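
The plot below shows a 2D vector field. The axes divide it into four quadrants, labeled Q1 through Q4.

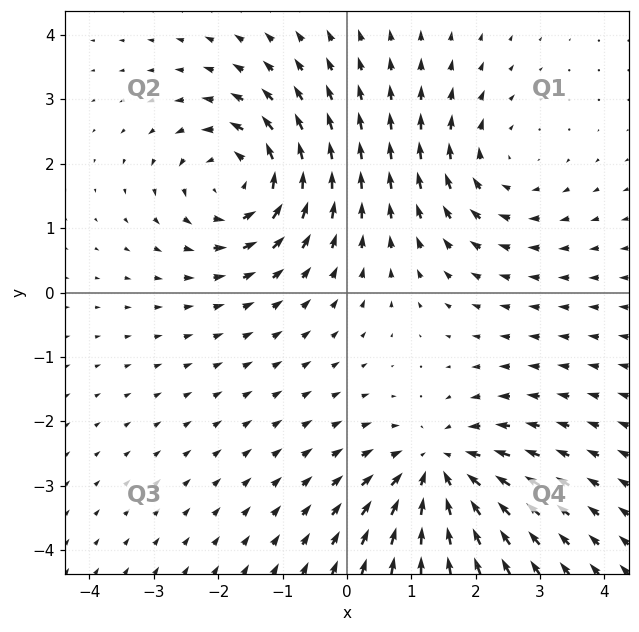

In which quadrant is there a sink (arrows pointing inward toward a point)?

The sink sits at approximately (1.4, -2.8), which lies in quadrant Q4. The divergence there is about -5, negative as expected for a sink.

Q4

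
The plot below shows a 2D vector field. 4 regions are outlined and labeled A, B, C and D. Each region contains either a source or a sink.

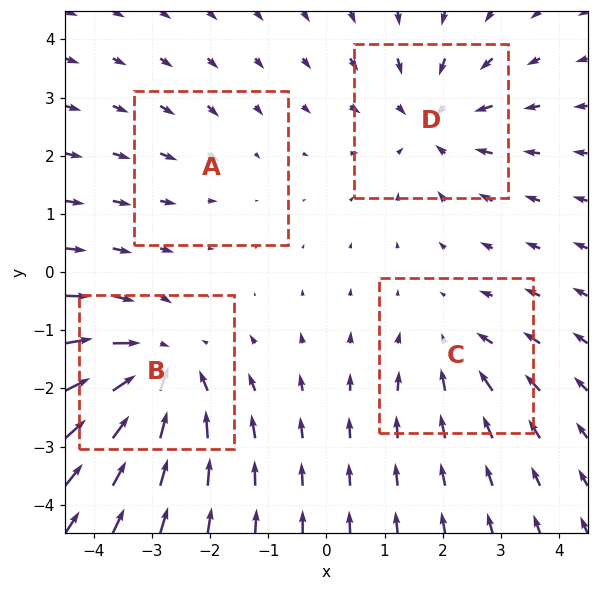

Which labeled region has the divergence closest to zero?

Divergence at each region's feature centre — A: about -2, B: about -6, C: about -3, D: about -4. Region A is closest to zero.

A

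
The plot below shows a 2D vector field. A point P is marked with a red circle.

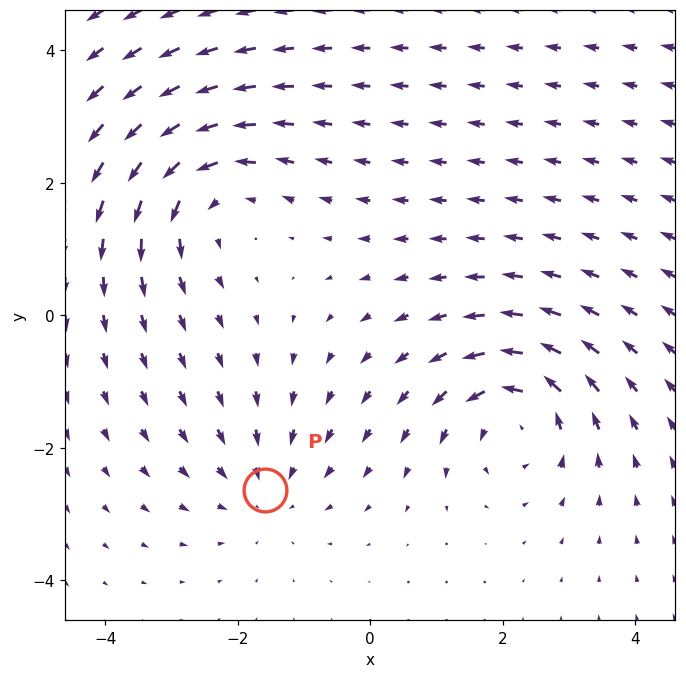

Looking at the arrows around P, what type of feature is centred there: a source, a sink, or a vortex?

sink

At P (-1.6, -2.6) the arrows converge inward. Divergence about -2, curl ≈0 — negative divergence with near-zero curl is a sink.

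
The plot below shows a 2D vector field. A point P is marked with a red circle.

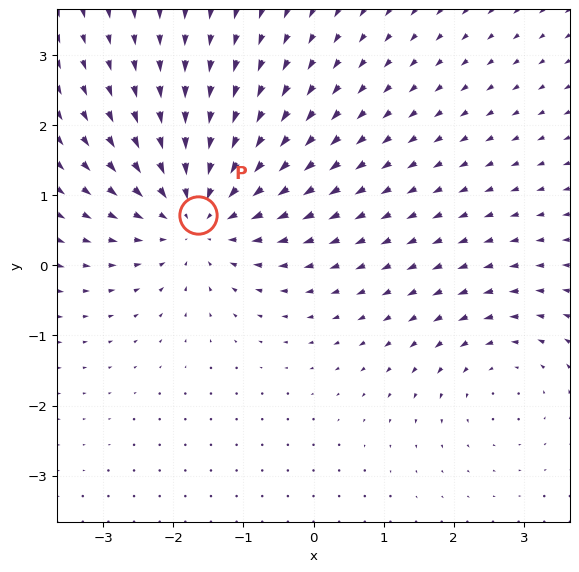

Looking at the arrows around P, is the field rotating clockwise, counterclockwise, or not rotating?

not rotating

Near P at (-1.6, 0.7) the arrows show no circulation. The curl there is ≈0.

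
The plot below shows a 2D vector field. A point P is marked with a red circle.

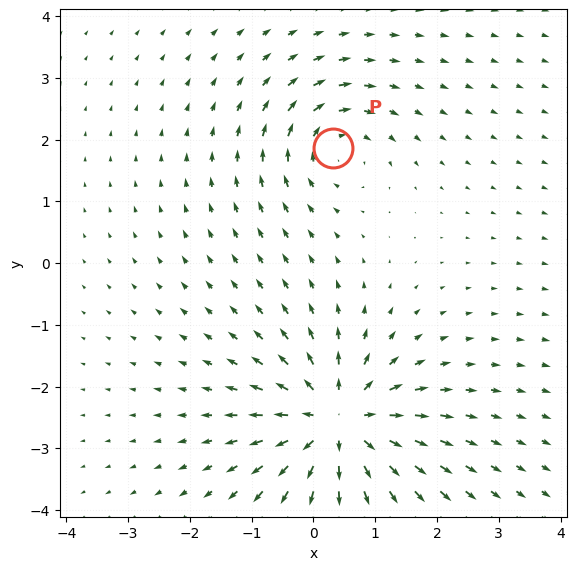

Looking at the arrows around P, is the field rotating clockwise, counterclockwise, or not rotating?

clockwise

Near P at (0.3, 1.9) the arrows circulate clockwise. The curl (z-component) there is about -3; negative curl means clockwise rotation.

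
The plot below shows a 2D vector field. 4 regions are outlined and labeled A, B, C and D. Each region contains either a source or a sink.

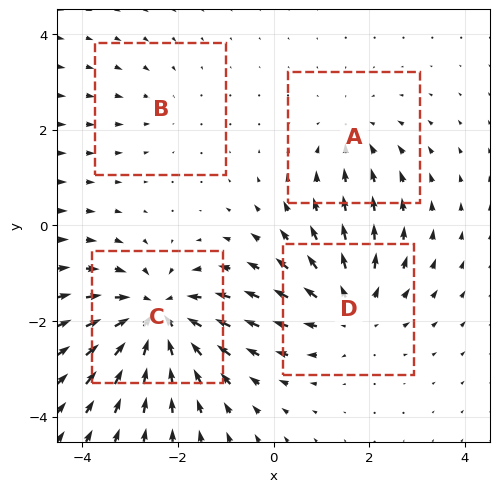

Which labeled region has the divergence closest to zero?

B

Divergence at each region's feature centre — A: about -3, B: about -2, C: about -6, D: about +5. Region B is closest to zero.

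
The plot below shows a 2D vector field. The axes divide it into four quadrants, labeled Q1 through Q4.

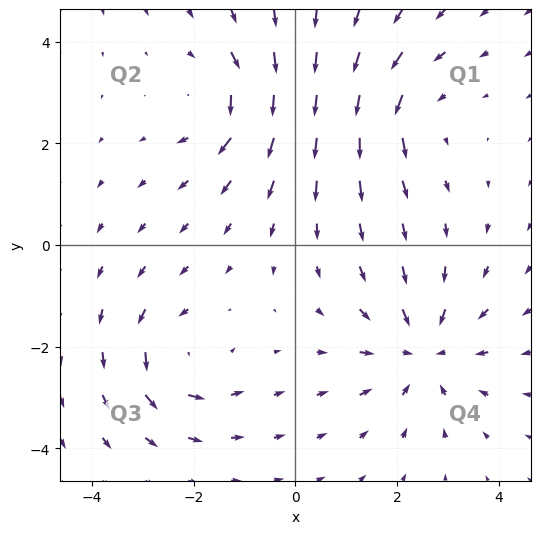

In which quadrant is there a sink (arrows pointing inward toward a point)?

The sink sits at approximately (2.5, -2.1), which lies in quadrant Q4. The divergence there is about -4, negative as expected for a sink.

Q4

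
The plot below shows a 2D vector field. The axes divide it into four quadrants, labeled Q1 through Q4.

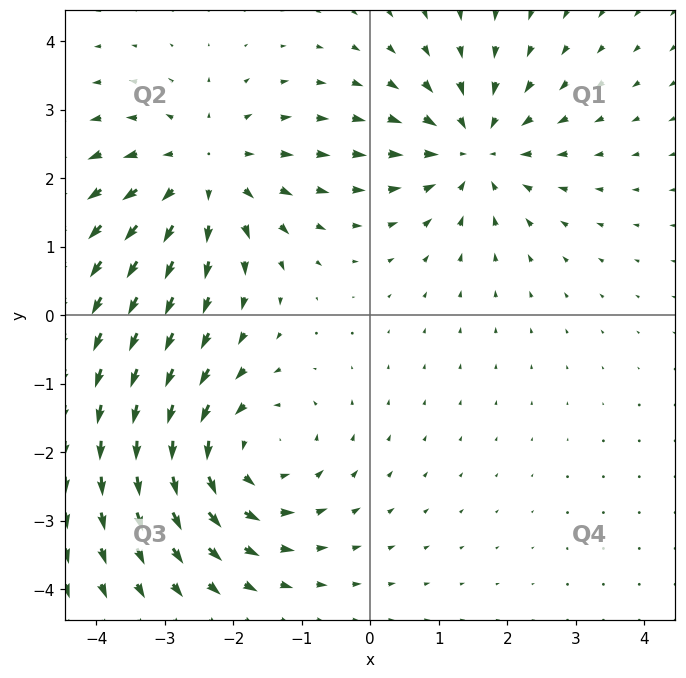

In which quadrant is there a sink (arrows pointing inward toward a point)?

Q1

The sink sits at approximately (1.5, 2.4), which lies in quadrant Q1. The divergence there is about -3, negative as expected for a sink.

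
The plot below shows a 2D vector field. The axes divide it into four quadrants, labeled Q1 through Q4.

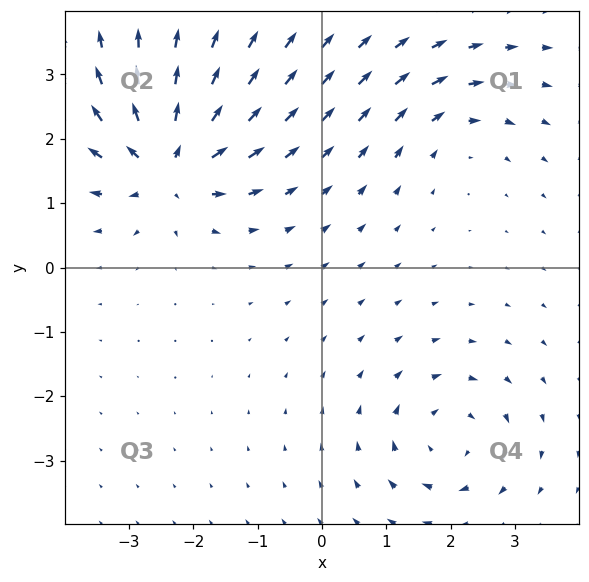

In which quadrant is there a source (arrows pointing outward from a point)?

Q2

The source sits at approximately (-2.4, 1.6), which lies in quadrant Q2. The divergence there is about +6, positive as expected for a source.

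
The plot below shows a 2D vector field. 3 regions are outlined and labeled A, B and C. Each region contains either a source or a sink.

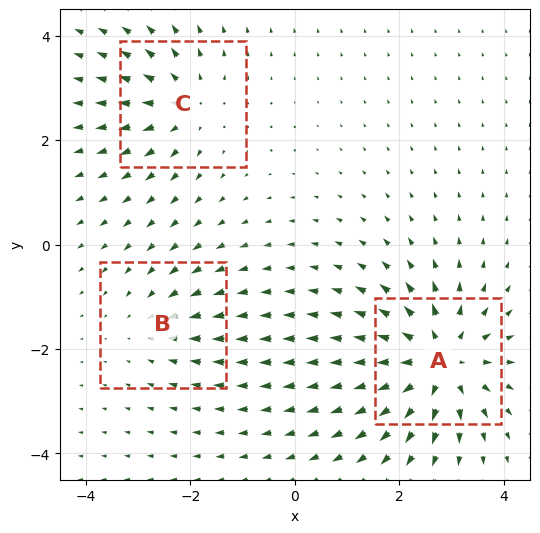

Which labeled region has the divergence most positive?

Divergence at each region's feature centre — A: about +6, B: about -2, C: about +3. Region A is most positive.

A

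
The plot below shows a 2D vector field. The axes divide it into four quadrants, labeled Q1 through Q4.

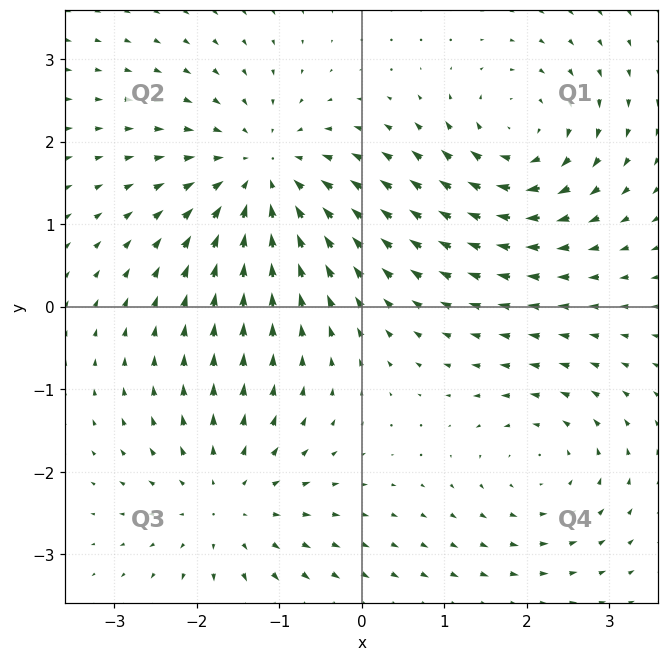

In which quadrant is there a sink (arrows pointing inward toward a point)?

The sink sits at approximately (-1.2, 1.6), which lies in quadrant Q2. The divergence there is about -5, negative as expected for a sink.

Q2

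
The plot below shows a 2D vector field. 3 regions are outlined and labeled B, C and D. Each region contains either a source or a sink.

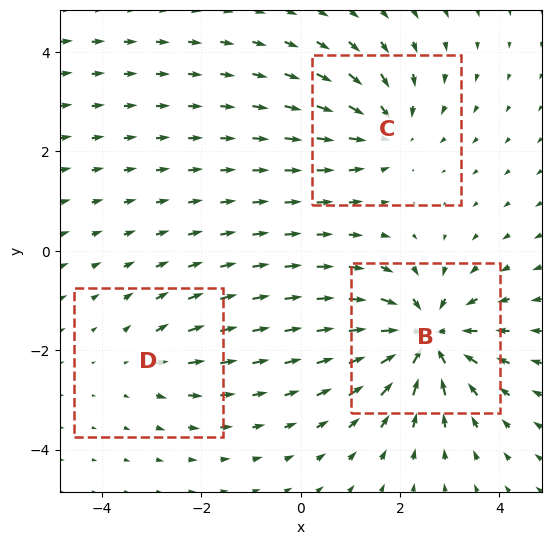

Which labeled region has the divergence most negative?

Divergence at each region's feature centre — B: about -6, C: about -3, D: about +2. Region B is most negative.

B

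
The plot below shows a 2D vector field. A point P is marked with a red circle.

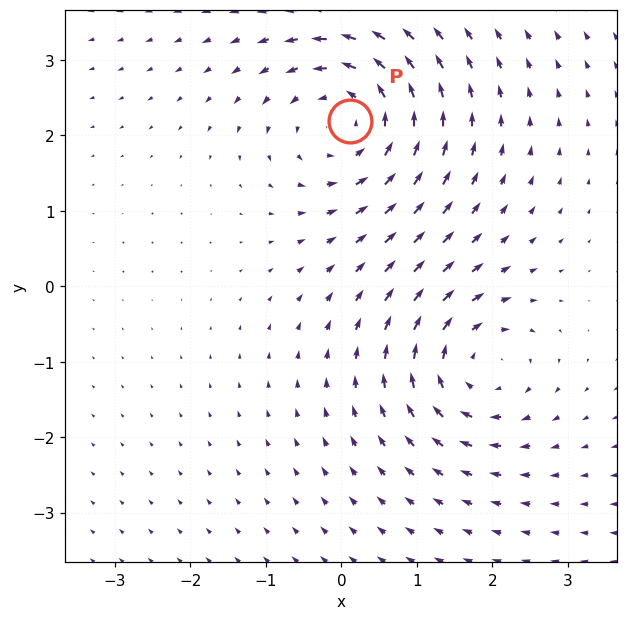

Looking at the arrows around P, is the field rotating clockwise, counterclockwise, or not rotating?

Near P at (0.1, 2.2) the arrows circulate counterclockwise. The curl (z-component) there is about +5; positive curl means counterclockwise rotation.

counterclockwise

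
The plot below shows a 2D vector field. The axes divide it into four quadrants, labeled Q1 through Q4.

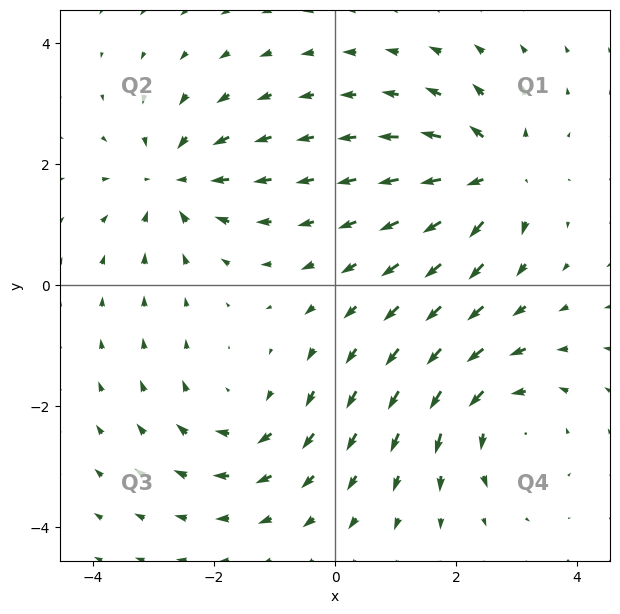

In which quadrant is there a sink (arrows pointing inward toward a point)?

The sink sits at approximately (-2.7, 1.7), which lies in quadrant Q2. The divergence there is about -4, negative as expected for a sink.

Q2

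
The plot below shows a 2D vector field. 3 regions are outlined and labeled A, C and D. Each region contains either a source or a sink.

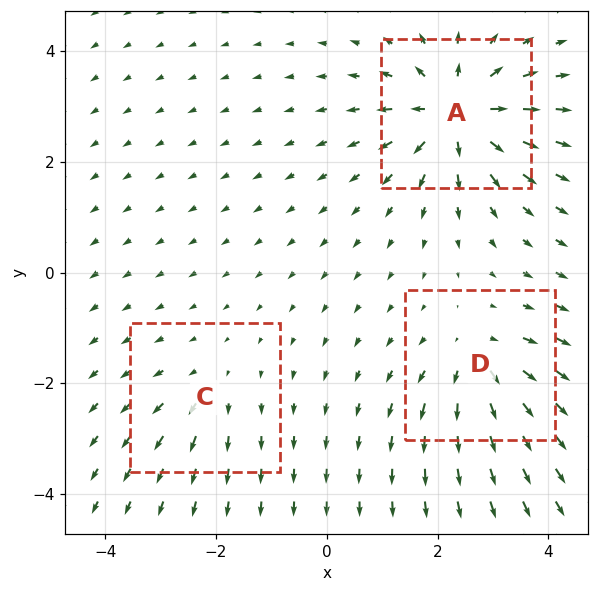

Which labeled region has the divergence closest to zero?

C

Divergence at each region's feature centre — A: about +6, C: about +2, D: about +4. Region C is closest to zero.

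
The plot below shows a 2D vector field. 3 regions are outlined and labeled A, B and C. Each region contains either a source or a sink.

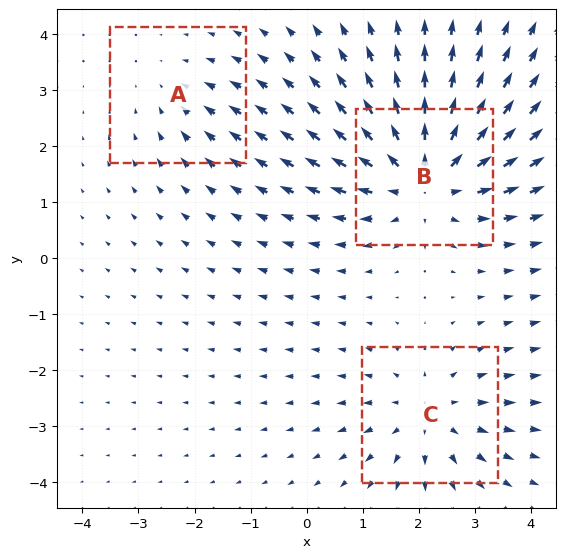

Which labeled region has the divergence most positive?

Divergence at each region's feature centre — A: about -2, B: about +5, C: about +3. Region B is most positive.

B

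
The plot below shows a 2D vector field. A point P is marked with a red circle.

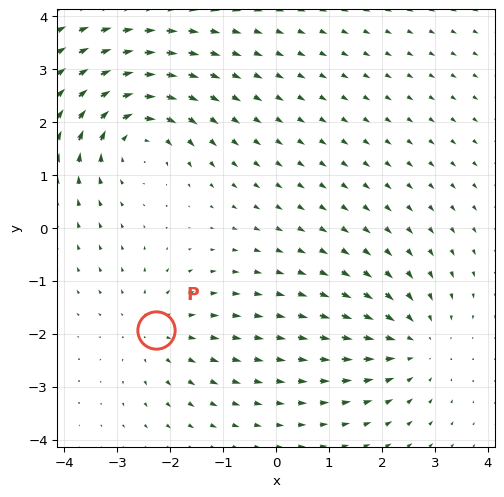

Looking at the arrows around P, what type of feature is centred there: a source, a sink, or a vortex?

At P (-2.3, -1.9) the arrows spread outward. Divergence about +2, curl ≈0 — positive divergence with near-zero curl is a source.

source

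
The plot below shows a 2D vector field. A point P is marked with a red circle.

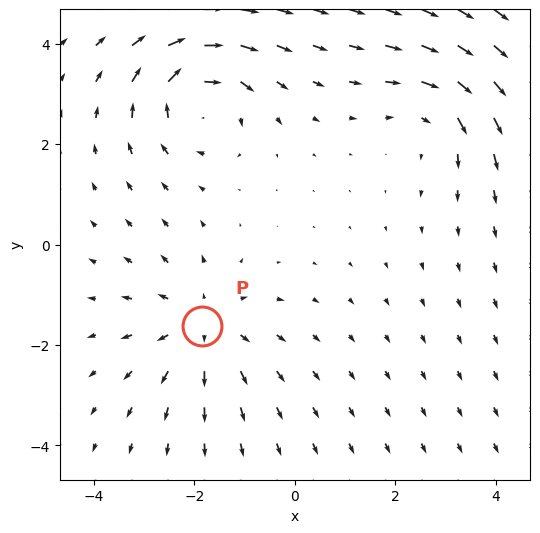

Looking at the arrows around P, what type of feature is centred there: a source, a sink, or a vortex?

At P (-1.8, -1.6) the arrows spread outward. Divergence about +3, curl ≈0 — positive divergence with near-zero curl is a source.

source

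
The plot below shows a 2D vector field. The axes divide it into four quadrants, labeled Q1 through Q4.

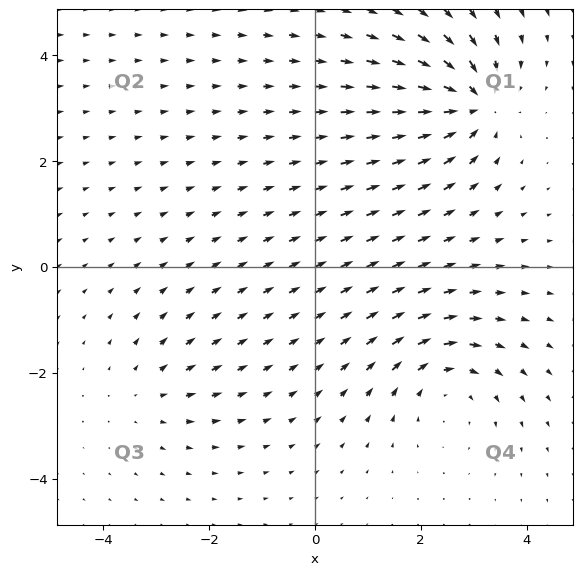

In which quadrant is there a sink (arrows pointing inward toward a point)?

The sink sits at approximately (3.0, 3.1), which lies in quadrant Q1. The divergence there is about -6, negative as expected for a sink.

Q1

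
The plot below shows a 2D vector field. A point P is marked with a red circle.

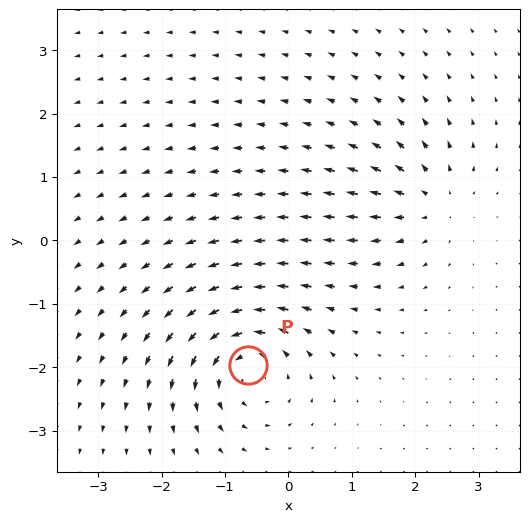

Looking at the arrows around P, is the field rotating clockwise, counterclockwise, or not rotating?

counterclockwise

Near P at (-0.6, -2.0) the arrows circulate counterclockwise. The curl (z-component) there is about +6; positive curl means counterclockwise rotation.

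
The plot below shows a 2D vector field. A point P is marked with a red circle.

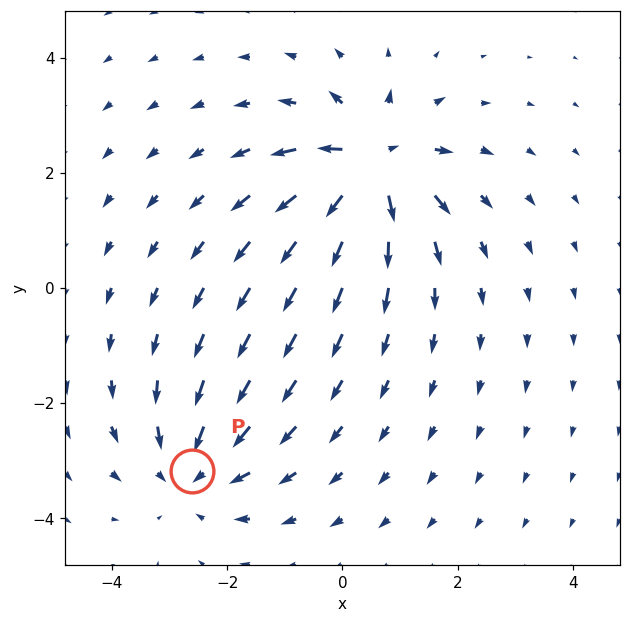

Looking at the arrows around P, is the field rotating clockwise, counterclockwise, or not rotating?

Near P at (-2.6, -3.2) the arrows show no circulation. The curl there is ≈0.

not rotating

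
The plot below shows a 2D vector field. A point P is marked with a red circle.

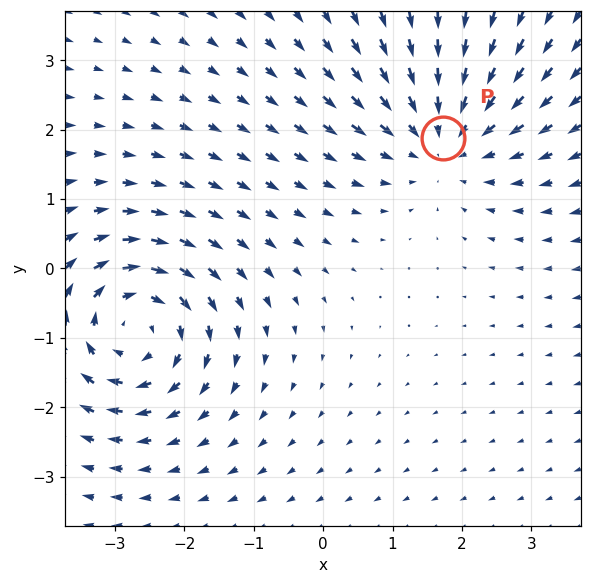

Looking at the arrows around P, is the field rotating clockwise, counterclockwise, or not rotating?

not rotating

Near P at (1.7, 1.9) the arrows show no circulation. The curl there is ≈0.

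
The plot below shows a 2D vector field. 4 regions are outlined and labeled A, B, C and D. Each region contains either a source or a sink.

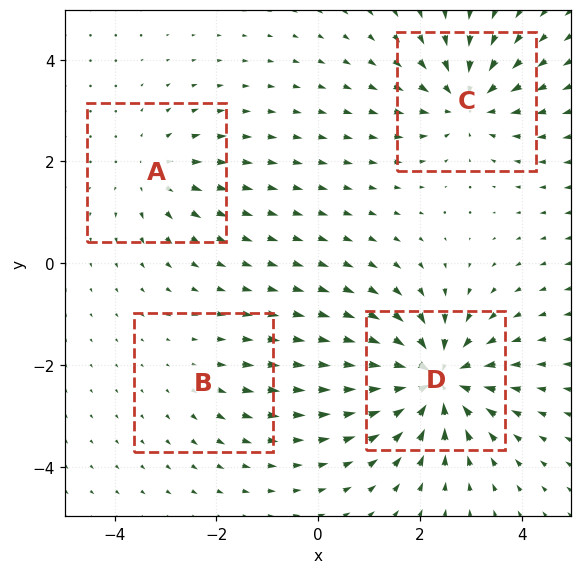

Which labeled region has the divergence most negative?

D

Divergence at each region's feature centre — A: about +3, B: about +2, C: about -5, D: about -8. Region D is most negative.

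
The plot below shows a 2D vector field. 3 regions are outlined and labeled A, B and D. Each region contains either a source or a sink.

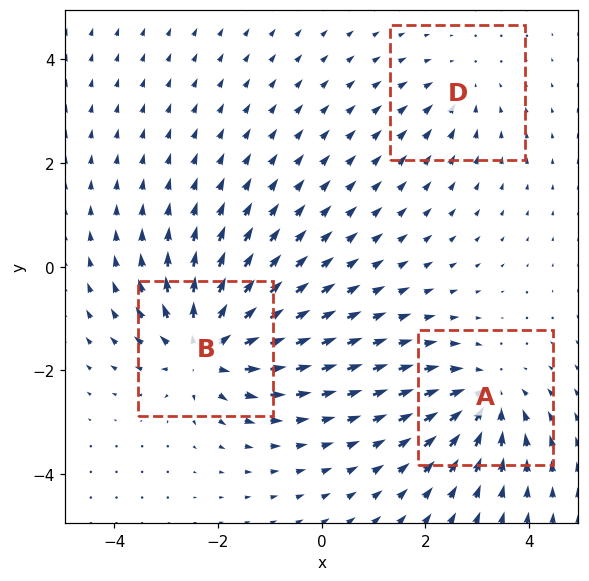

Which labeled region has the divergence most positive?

B

Divergence at each region's feature centre — A: about -4, B: about +5, D: about -2. Region B is most positive.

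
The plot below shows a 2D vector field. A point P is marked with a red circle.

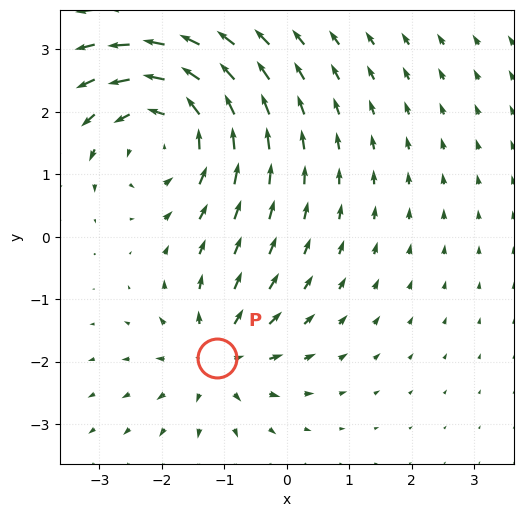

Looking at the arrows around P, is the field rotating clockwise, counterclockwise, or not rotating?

Near P at (-1.1, -1.9) the arrows show no circulation. The curl there is ≈0.

not rotating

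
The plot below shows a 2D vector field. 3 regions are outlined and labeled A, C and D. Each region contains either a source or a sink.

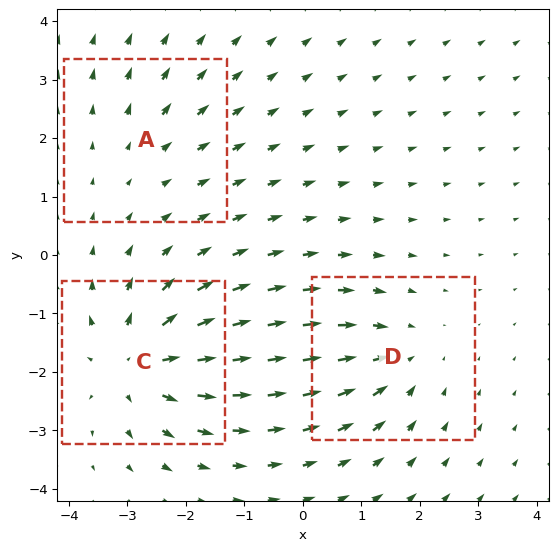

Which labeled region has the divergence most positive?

C

Divergence at each region's feature centre — A: about +2, C: about +5, D: about -3. Region C is most positive.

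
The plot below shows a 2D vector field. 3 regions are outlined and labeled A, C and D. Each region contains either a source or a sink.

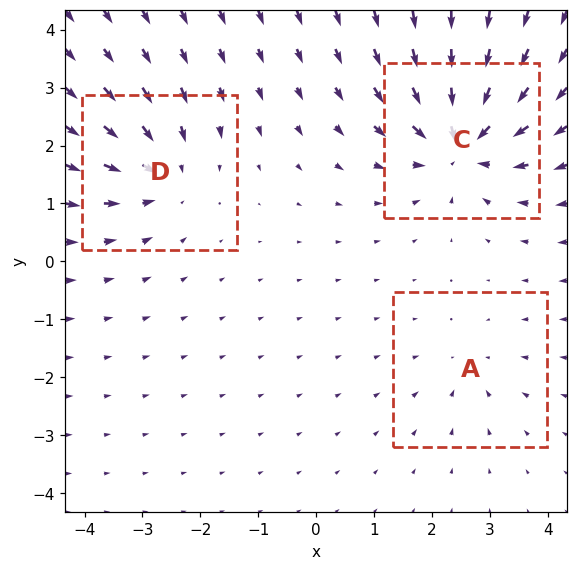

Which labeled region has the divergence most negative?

Divergence at each region's feature centre — A: about -2, C: about -6, D: about -4. Region C is most negative.

C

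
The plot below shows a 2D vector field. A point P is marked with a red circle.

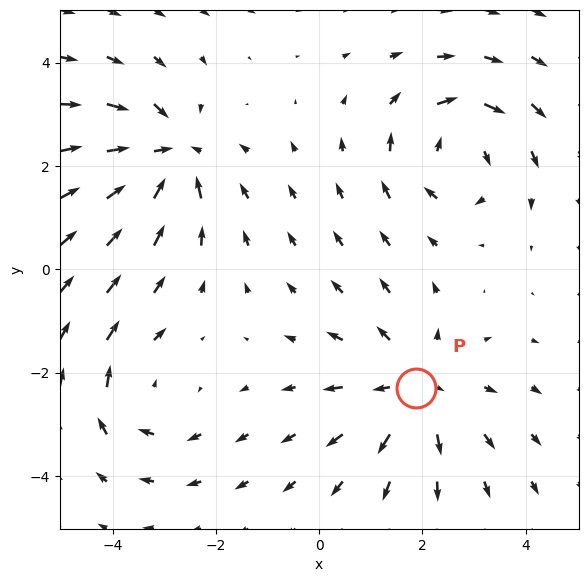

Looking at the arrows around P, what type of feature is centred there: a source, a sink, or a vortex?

source

At P (1.9, -2.3) the arrows spread outward. Divergence about +3, curl ≈0 — positive divergence with near-zero curl is a source.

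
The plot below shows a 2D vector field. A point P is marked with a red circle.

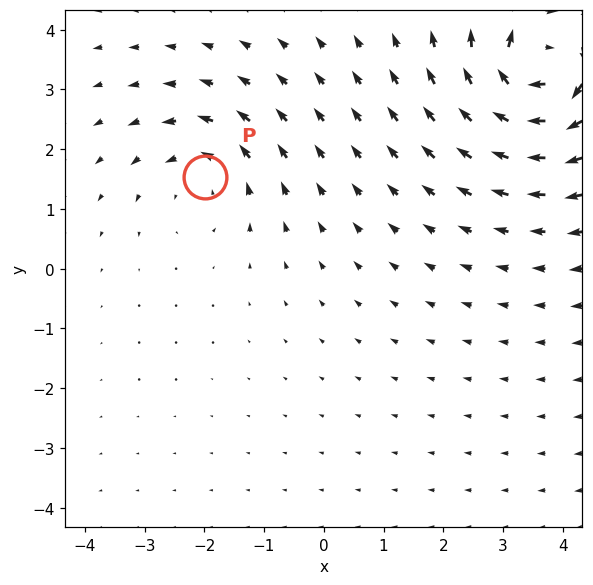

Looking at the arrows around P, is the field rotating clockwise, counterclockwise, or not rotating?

counterclockwise

Near P at (-2.0, 1.5) the arrows circulate counterclockwise. The curl (z-component) there is about +3; positive curl means counterclockwise rotation.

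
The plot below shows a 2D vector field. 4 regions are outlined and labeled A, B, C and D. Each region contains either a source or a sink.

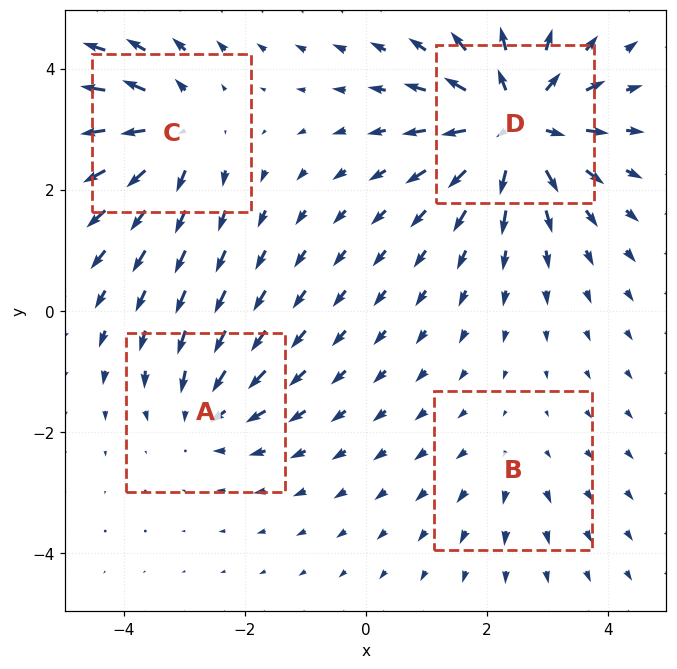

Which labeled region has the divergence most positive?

Divergence at each region's feature centre — A: about -4, B: about +2, C: about +5, D: about +8. Region D is most positive.

D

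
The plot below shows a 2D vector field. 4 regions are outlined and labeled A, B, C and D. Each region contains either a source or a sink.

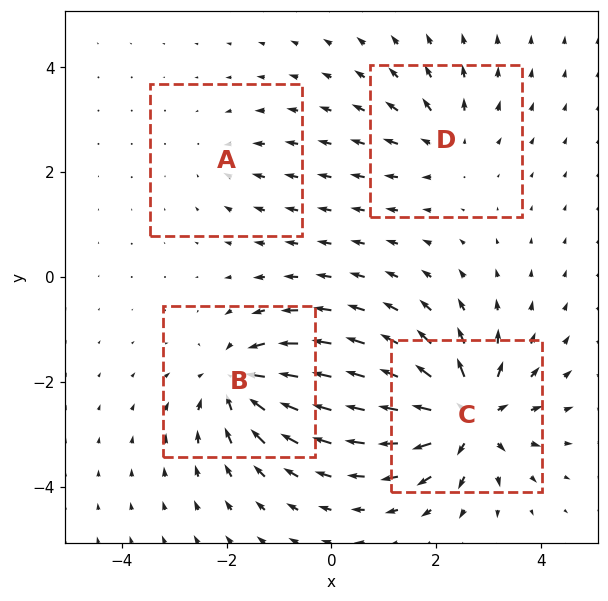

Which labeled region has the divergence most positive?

Divergence at each region's feature centre — A: about -2, B: about -6, C: about +8, D: about +4. Region C is most positive.

C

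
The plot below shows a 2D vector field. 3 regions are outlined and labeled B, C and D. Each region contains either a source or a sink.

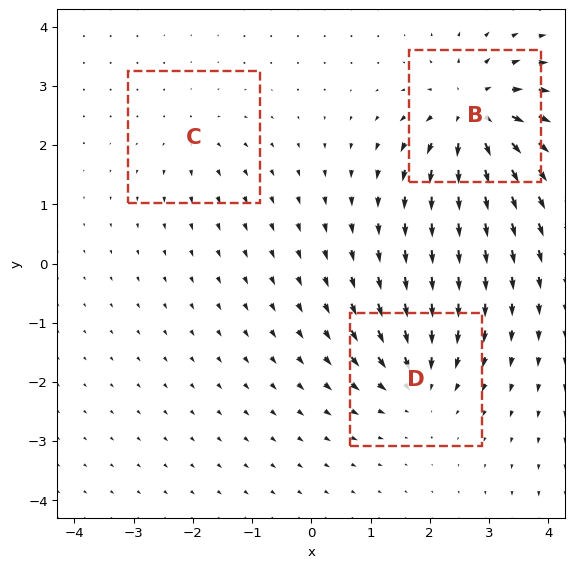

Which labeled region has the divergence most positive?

Divergence at each region's feature centre — B: about +7, C: about +2, D: about -4. Region B is most positive.

B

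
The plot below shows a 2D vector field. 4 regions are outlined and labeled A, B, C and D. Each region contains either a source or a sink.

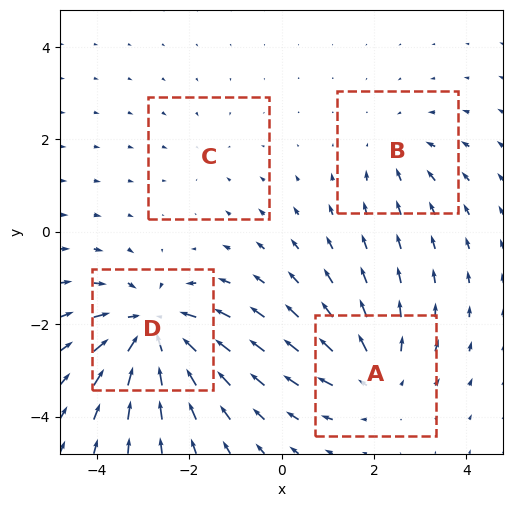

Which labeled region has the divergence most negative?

Divergence at each region's feature centre — A: about +4, B: about -3, C: about -2, D: about -7. Region D is most negative.

D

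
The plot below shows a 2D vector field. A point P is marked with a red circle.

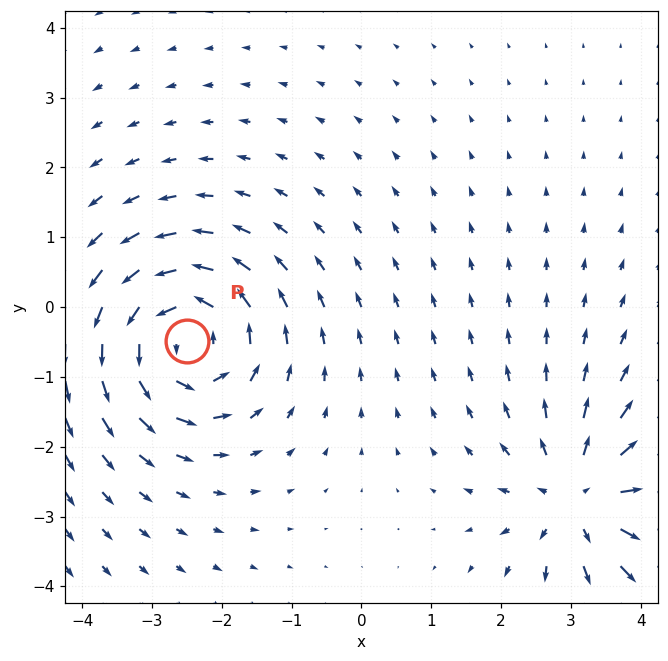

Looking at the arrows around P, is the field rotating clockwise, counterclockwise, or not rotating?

counterclockwise

Near P at (-2.5, -0.5) the arrows circulate counterclockwise. The curl (z-component) there is about +4; positive curl means counterclockwise rotation.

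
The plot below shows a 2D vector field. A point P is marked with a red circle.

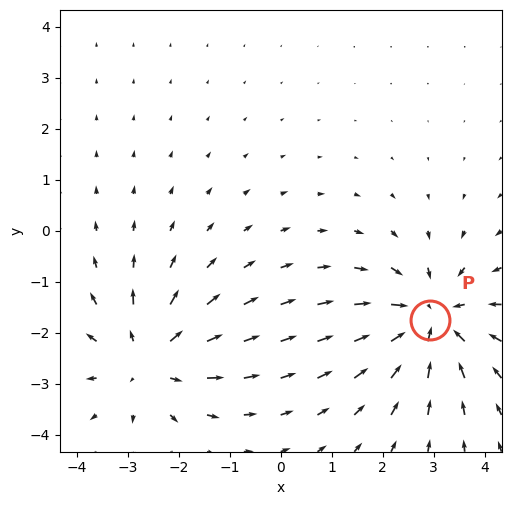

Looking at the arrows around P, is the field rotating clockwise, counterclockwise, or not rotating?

Near P at (2.9, -1.7) the arrows show no circulation. The curl there is ≈0.

not rotating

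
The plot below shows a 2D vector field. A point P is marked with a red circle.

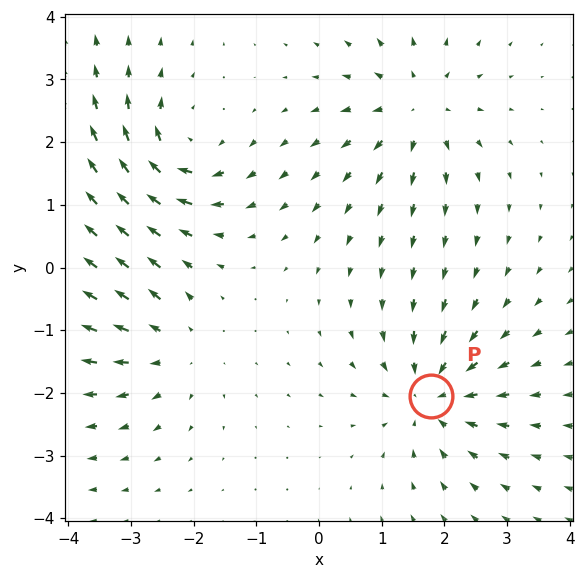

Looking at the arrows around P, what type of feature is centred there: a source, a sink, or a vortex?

At P (1.8, -2.1) the arrows converge inward. Divergence about -5, curl ≈0 — negative divergence with near-zero curl is a sink.

sink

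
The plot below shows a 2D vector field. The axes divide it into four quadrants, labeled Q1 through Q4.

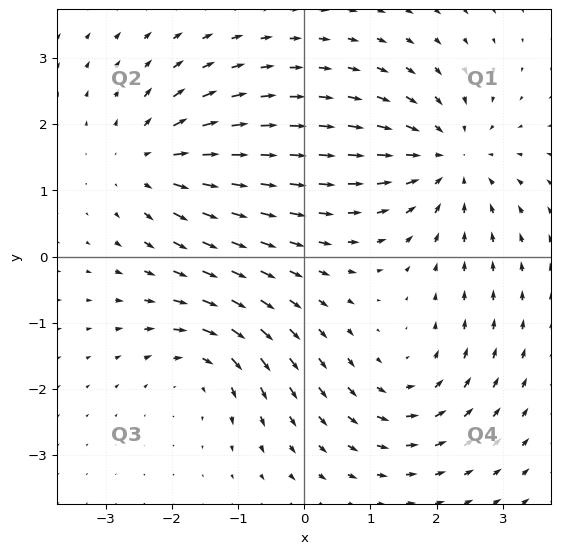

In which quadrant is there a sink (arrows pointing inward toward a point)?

Q1

The sink sits at approximately (2.2, 1.5), which lies in quadrant Q1. The divergence there is about -5, negative as expected for a sink.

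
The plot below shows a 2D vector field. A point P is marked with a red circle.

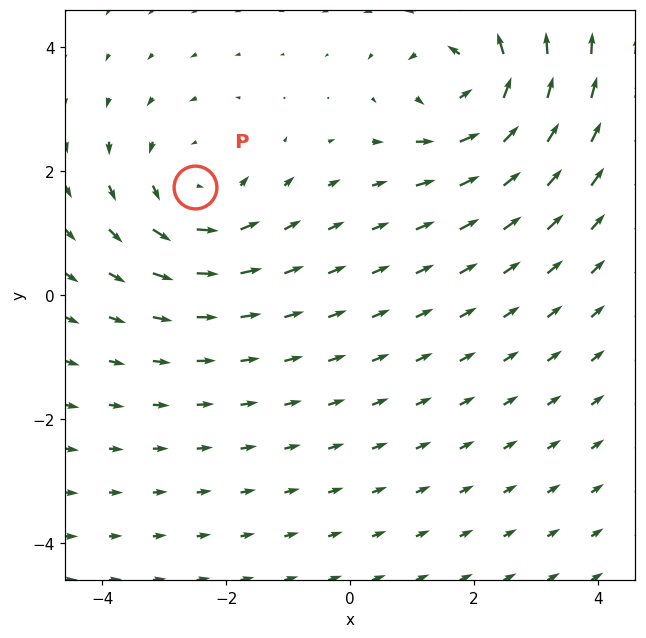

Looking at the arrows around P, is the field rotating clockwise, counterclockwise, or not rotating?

counterclockwise

Near P at (-2.5, 1.7) the arrows circulate counterclockwise. The curl (z-component) there is about +3; positive curl means counterclockwise rotation.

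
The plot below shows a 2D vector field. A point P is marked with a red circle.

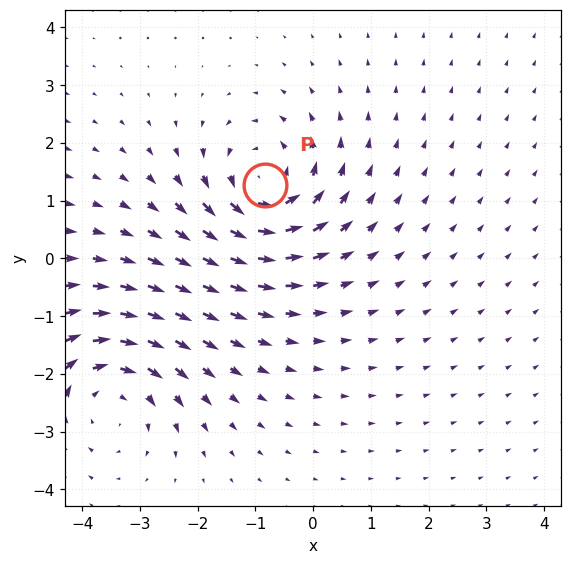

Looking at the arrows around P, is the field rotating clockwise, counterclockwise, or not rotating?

Near P at (-0.8, 1.3) the arrows circulate counterclockwise. The curl (z-component) there is about +5; positive curl means counterclockwise rotation.

counterclockwise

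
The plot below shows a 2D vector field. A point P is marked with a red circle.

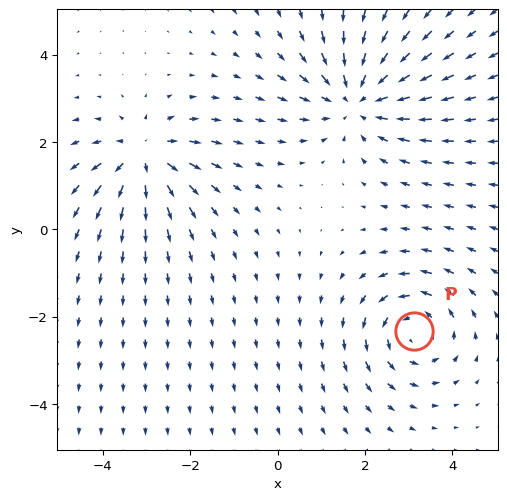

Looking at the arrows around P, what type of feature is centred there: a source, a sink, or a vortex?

vortex

At P (3.1, -2.3) the arrows circulate counterclockwise. Divergence ≈0, curl about +4 — near-zero divergence with nonzero curl is a vortex.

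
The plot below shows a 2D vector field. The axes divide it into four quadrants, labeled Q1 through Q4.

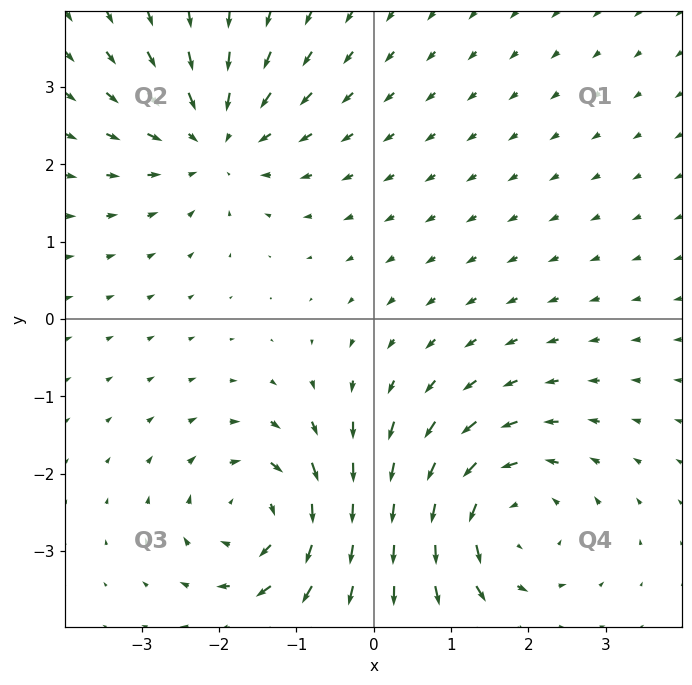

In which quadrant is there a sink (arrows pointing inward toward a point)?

Q2

The sink sits at approximately (-2.0, 2.3), which lies in quadrant Q2. The divergence there is about -4, negative as expected for a sink.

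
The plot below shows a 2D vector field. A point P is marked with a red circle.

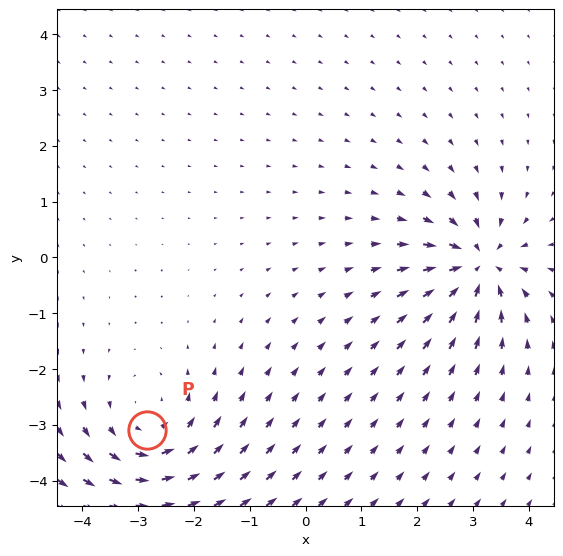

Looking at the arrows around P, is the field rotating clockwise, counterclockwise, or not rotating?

counterclockwise

Near P at (-2.8, -3.1) the arrows circulate counterclockwise. The curl (z-component) there is about +4; positive curl means counterclockwise rotation.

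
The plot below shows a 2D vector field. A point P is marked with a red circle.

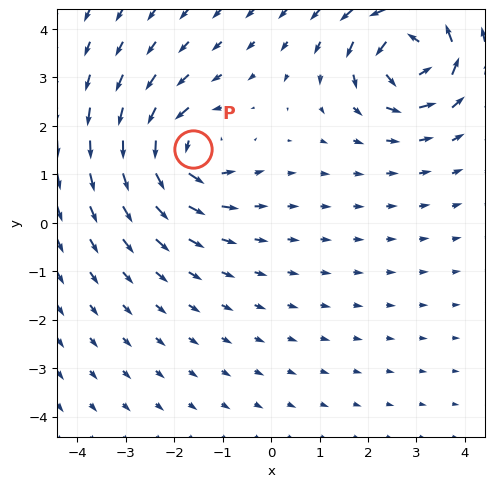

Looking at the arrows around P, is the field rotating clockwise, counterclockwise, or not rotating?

Near P at (-1.6, 1.5) the arrows circulate counterclockwise. The curl (z-component) there is about +5; positive curl means counterclockwise rotation.

counterclockwise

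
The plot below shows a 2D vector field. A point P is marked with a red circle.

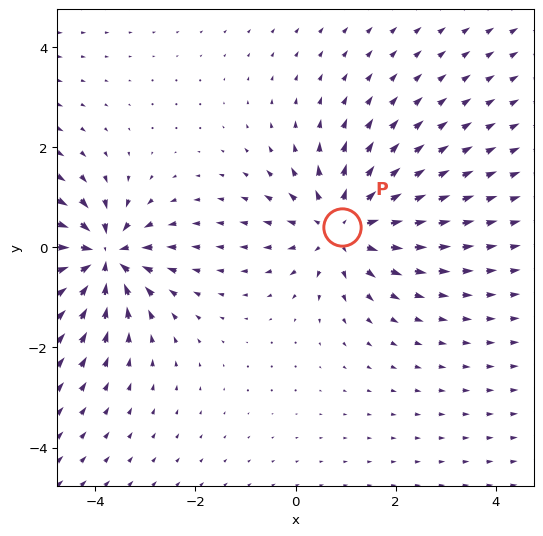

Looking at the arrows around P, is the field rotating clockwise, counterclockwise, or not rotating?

Near P at (0.9, 0.4) the arrows show no circulation. The curl there is ≈0.

not rotating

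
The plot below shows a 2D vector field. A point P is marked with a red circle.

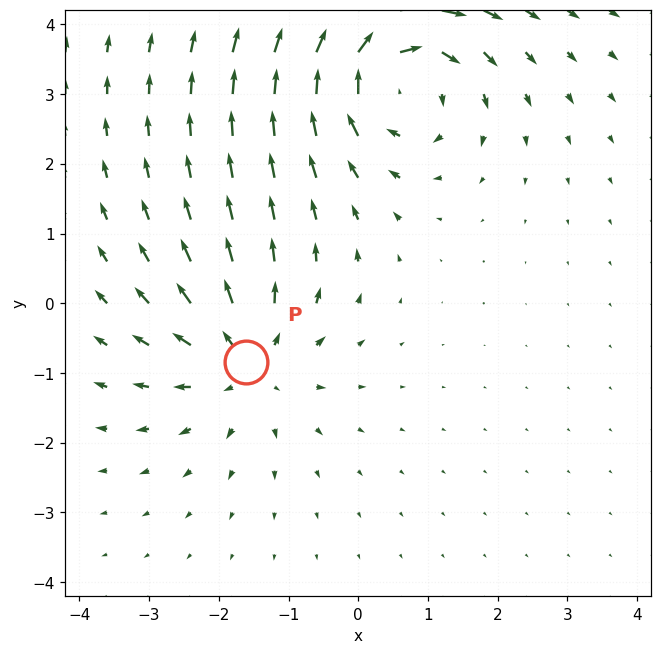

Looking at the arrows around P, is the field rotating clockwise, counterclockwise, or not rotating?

Near P at (-1.6, -0.8) the arrows show no circulation. The curl there is ≈0.

not rotating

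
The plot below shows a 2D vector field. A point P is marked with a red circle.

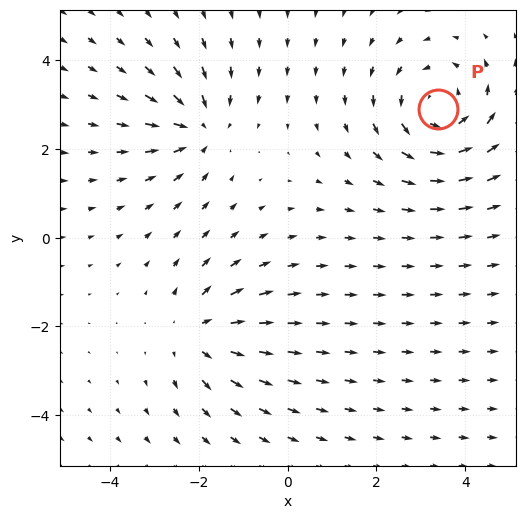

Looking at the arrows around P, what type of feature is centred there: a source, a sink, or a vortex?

vortex

At P (3.4, 2.9) the arrows circulate counterclockwise. Divergence ≈0, curl about +3 — near-zero divergence with nonzero curl is a vortex.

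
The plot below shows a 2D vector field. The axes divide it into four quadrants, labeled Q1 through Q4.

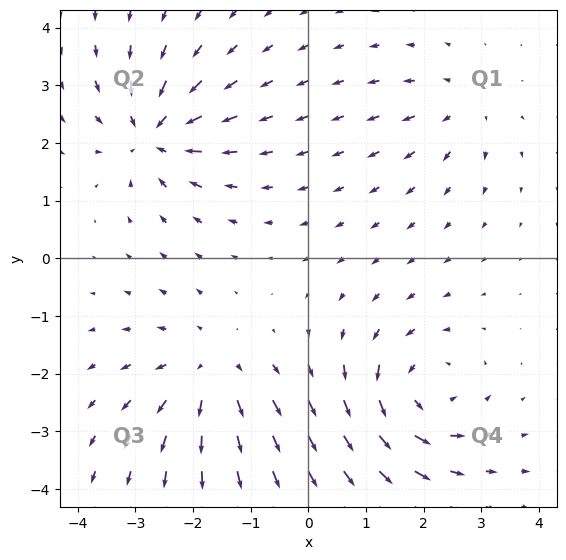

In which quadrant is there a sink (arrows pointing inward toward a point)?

The sink sits at approximately (-2.7, 2.1), which lies in quadrant Q2. The divergence there is about -6, negative as expected for a sink.

Q2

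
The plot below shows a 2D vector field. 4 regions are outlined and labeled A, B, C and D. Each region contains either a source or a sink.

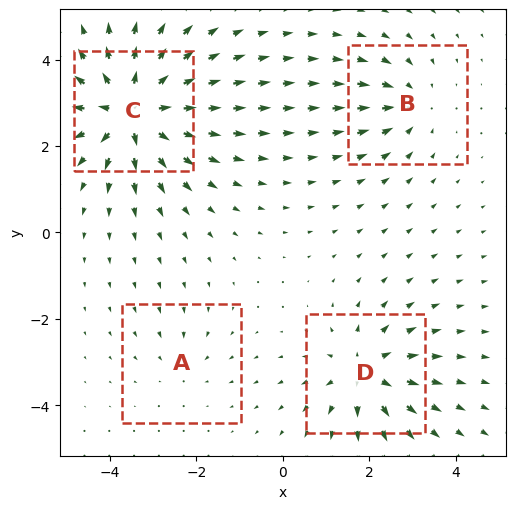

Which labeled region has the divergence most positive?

C

Divergence at each region's feature centre — A: about -2, B: about -4, C: about +8, D: about +5. Region C is most positive.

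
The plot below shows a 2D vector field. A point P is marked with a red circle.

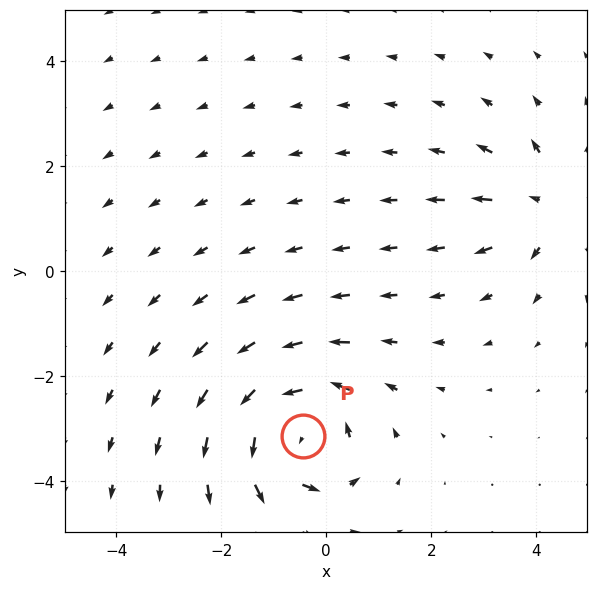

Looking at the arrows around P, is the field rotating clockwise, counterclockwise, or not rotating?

counterclockwise

Near P at (-0.4, -3.1) the arrows circulate counterclockwise. The curl (z-component) there is about +6; positive curl means counterclockwise rotation.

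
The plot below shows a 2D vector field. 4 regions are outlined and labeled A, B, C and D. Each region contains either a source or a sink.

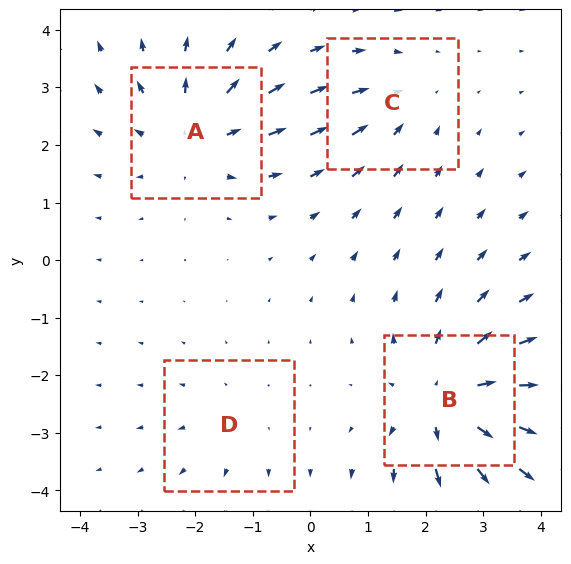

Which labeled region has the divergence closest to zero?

D

Divergence at each region's feature centre — A: about +4, B: about +6, C: about -3, D: about +2. Region D is closest to zero.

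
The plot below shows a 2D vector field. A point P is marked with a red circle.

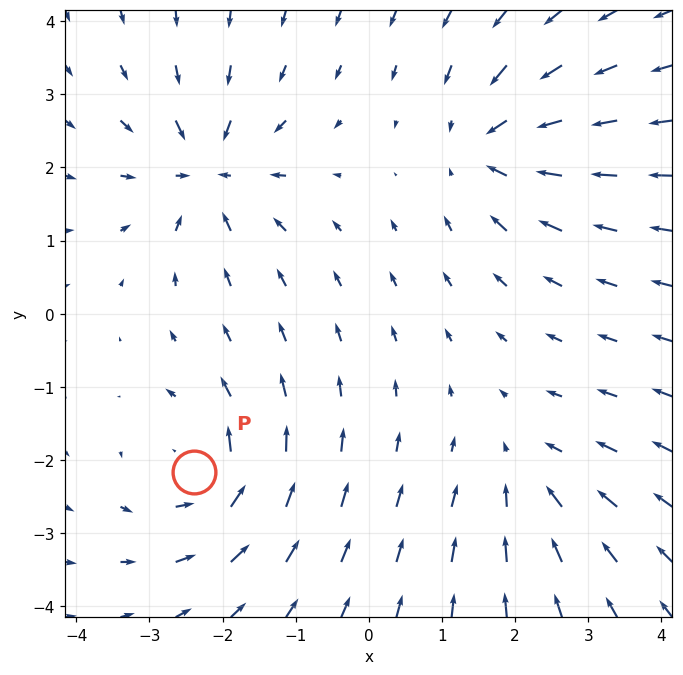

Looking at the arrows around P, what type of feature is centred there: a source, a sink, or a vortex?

vortex

At P (-2.4, -2.2) the arrows circulate counterclockwise. Divergence ≈0, curl about +6 — near-zero divergence with nonzero curl is a vortex.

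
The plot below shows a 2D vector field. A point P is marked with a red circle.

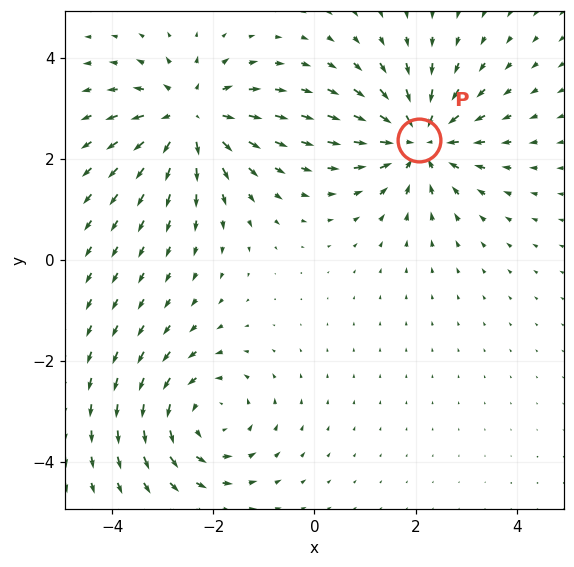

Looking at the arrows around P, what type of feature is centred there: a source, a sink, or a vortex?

sink

At P (2.1, 2.4) the arrows converge inward. Divergence about -5, curl ≈0 — negative divergence with near-zero curl is a sink.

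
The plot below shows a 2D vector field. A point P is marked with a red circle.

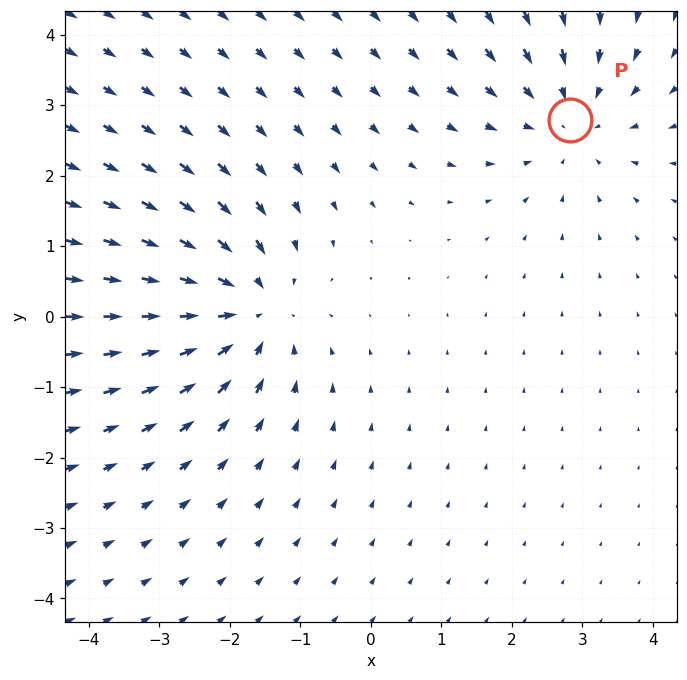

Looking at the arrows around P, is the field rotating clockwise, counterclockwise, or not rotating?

not rotating

Near P at (2.8, 2.8) the arrows show no circulation. The curl there is ≈0.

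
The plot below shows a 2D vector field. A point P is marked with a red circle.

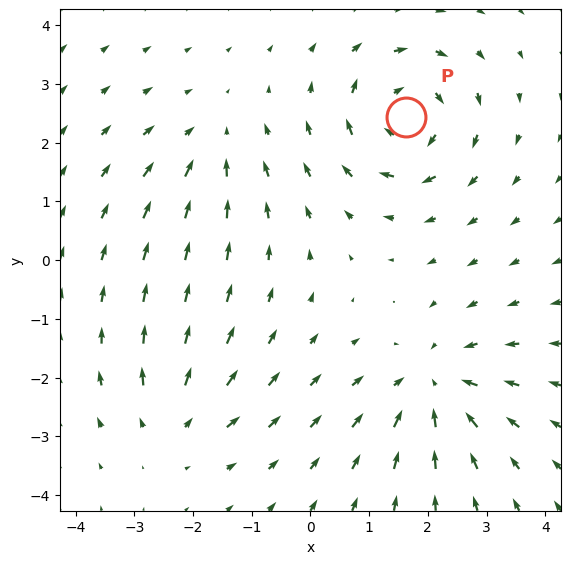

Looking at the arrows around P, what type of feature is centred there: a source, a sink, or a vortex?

vortex

At P (1.6, 2.4) the arrows circulate clockwise. Divergence ≈0, curl about -6 — near-zero divergence with nonzero curl is a vortex.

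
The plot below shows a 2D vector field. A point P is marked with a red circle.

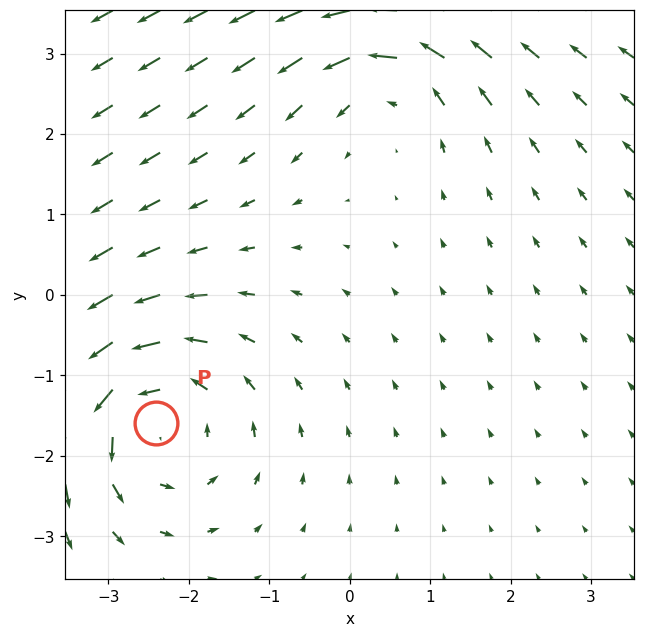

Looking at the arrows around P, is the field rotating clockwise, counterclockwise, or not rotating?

Near P at (-2.4, -1.6) the arrows circulate counterclockwise. The curl (z-component) there is about +4; positive curl means counterclockwise rotation.

counterclockwise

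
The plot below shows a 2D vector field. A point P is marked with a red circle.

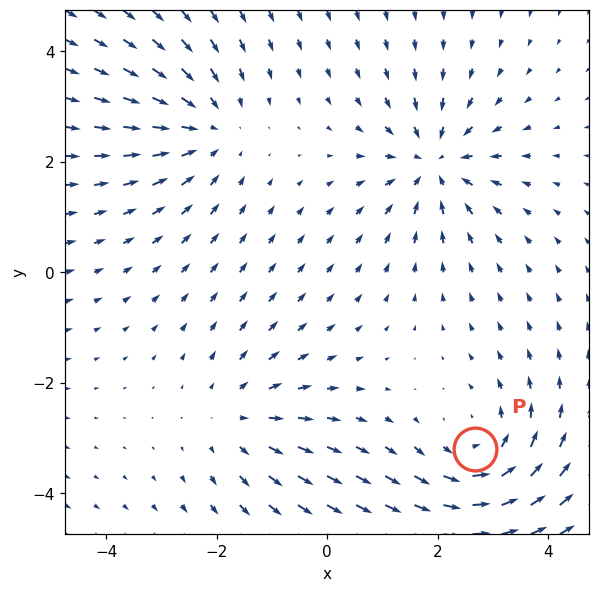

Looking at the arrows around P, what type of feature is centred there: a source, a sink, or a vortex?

vortex

At P (2.7, -3.2) the arrows circulate counterclockwise. Divergence ≈0, curl about +4 — near-zero divergence with nonzero curl is a vortex.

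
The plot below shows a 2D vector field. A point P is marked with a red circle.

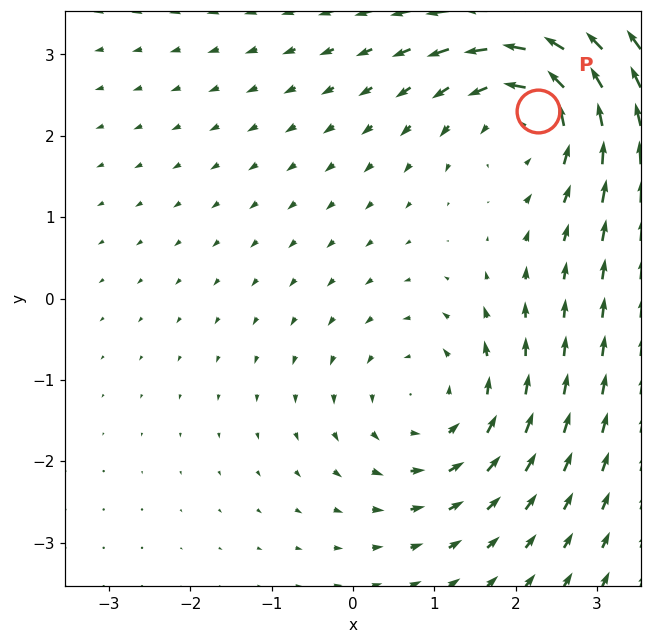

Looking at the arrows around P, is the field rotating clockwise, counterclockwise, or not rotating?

Near P at (2.3, 2.3) the arrows circulate counterclockwise. The curl (z-component) there is about +4; positive curl means counterclockwise rotation.

counterclockwise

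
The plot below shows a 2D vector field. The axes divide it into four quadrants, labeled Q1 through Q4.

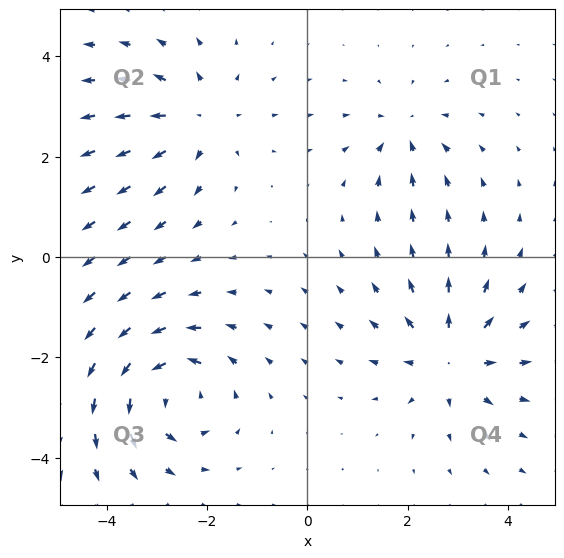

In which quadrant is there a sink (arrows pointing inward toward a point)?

Q1

The sink sits at approximately (1.9, 2.5), which lies in quadrant Q1. The divergence there is about -4, negative as expected for a sink.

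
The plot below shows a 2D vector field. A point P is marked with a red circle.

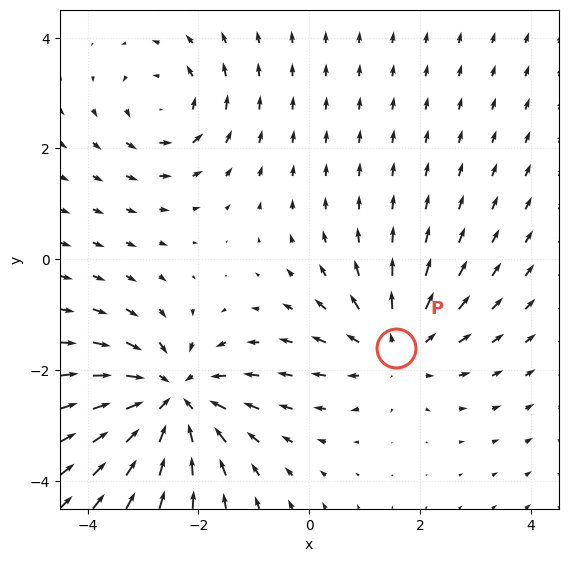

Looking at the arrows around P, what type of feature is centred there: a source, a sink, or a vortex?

At P (1.6, -1.6) the arrows spread outward. Divergence about +3, curl ≈0 — positive divergence with near-zero curl is a source.

source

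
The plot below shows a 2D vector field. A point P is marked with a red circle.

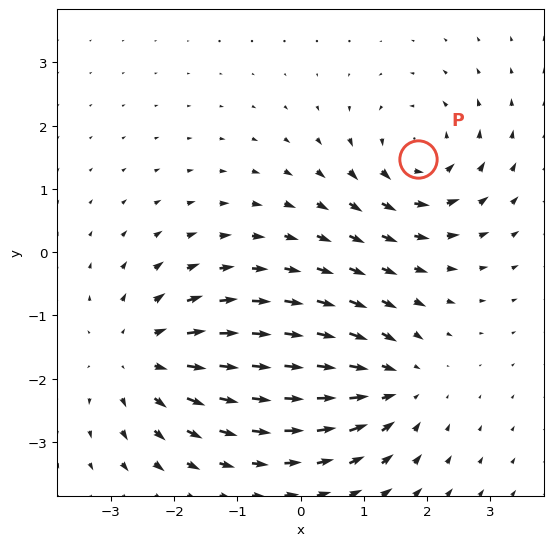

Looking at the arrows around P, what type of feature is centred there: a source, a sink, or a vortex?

At P (1.8, 1.5) the arrows circulate counterclockwise. Divergence ≈0, curl about +4 — near-zero divergence with nonzero curl is a vortex.

vortex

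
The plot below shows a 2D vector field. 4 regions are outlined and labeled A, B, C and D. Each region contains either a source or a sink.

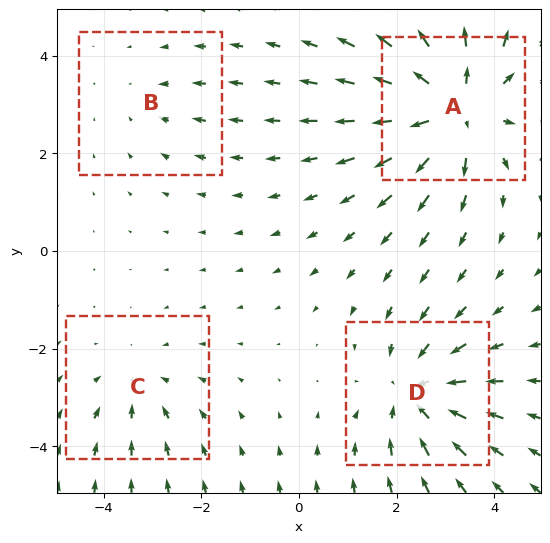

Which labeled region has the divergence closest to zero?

Divergence at each region's feature centre — A: about +6, B: about -2, C: about -3, D: about -5. Region B is closest to zero.

B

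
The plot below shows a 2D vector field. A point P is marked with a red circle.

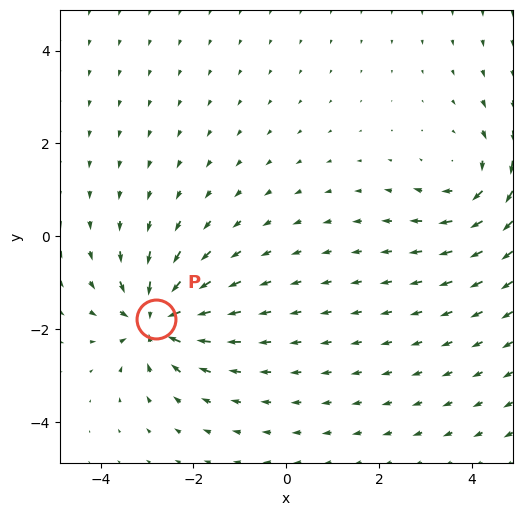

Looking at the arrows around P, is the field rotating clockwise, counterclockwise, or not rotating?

Near P at (-2.8, -1.8) the arrows show no circulation. The curl there is ≈0.

not rotating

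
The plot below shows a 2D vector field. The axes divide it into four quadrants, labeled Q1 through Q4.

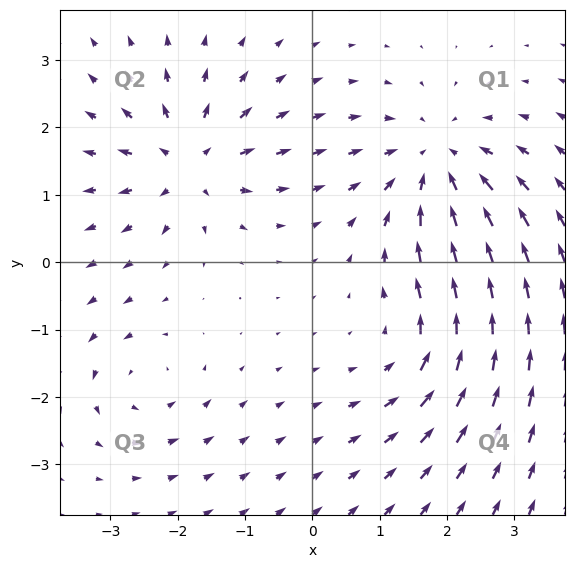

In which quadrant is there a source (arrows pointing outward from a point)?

Q2

The source sits at approximately (-1.8, 1.5), which lies in quadrant Q2. The divergence there is about +5, positive as expected for a source.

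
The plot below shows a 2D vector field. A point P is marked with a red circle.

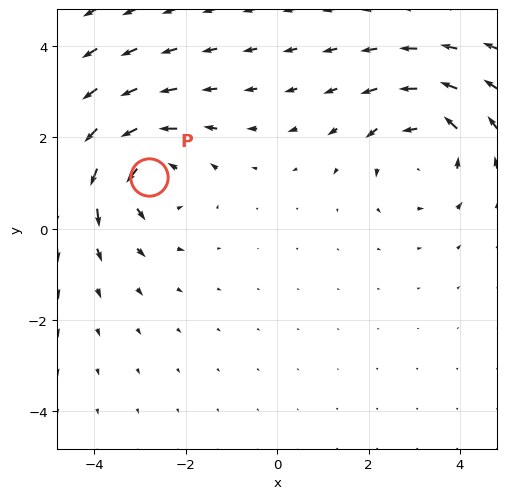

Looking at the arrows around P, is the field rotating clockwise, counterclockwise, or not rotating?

Near P at (-2.8, 1.1) the arrows circulate counterclockwise. The curl (z-component) there is about +3; positive curl means counterclockwise rotation.

counterclockwise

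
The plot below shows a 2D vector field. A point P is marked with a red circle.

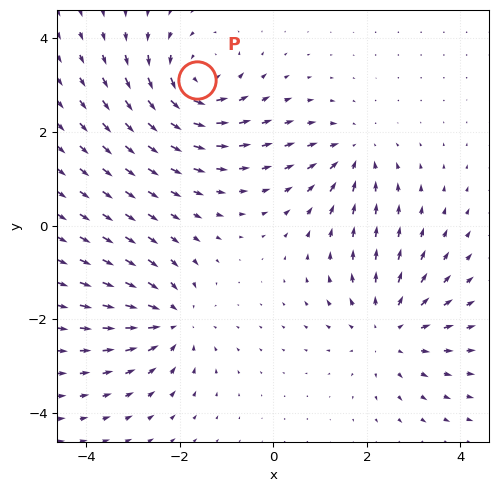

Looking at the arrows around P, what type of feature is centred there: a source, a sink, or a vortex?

At P (-1.6, 3.1) the arrows circulate counterclockwise. Divergence ≈0, curl about +6 — near-zero divergence with nonzero curl is a vortex.

vortex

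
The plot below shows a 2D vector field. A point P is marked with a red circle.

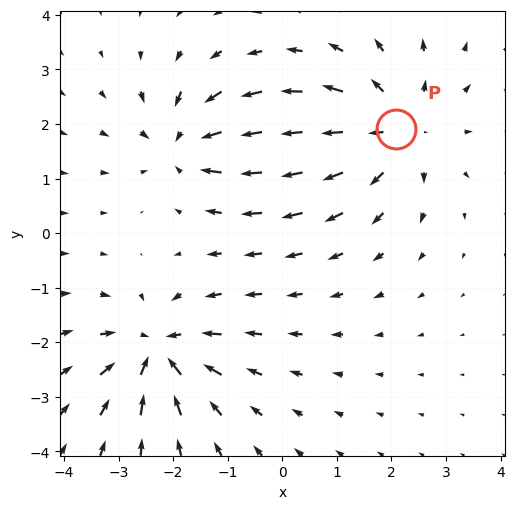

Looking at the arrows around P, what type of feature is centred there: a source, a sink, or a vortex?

source

At P (2.1, 1.9) the arrows spread outward. Divergence about +3, curl ≈0 — positive divergence with near-zero curl is a source.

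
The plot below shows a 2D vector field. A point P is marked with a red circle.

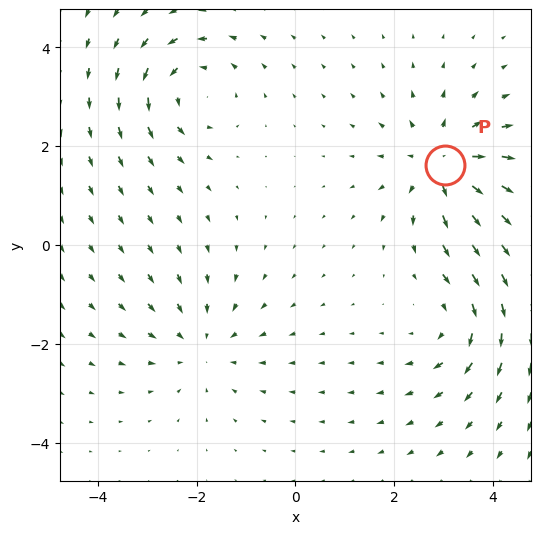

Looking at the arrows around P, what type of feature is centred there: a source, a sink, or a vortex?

At P (3.0, 1.6) the arrows spread outward. Divergence about +5, curl ≈0 — positive divergence with near-zero curl is a source.

source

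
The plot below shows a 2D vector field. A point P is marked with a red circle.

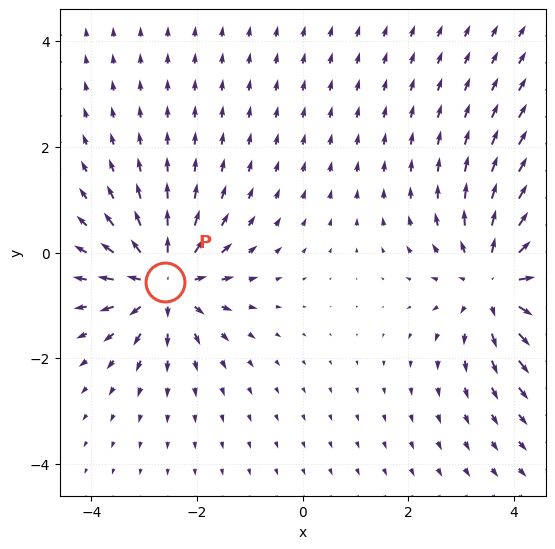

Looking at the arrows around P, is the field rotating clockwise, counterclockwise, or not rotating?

not rotating

Near P at (-2.6, -0.5) the arrows show no circulation. The curl there is ≈0.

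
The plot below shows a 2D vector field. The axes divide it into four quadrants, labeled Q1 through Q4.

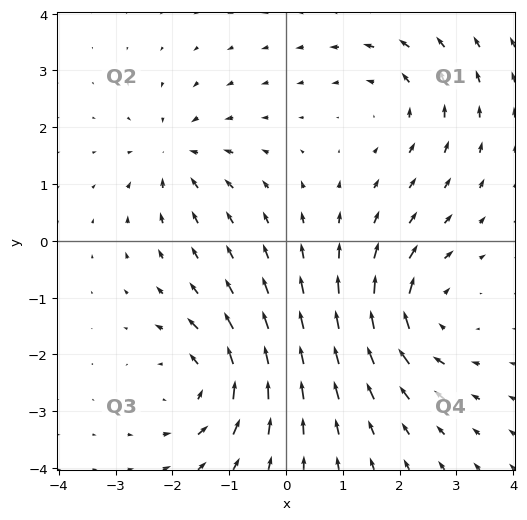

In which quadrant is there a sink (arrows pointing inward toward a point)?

Q2

The sink sits at approximately (-1.9, 1.5), which lies in quadrant Q2. The divergence there is about -4, negative as expected for a sink.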